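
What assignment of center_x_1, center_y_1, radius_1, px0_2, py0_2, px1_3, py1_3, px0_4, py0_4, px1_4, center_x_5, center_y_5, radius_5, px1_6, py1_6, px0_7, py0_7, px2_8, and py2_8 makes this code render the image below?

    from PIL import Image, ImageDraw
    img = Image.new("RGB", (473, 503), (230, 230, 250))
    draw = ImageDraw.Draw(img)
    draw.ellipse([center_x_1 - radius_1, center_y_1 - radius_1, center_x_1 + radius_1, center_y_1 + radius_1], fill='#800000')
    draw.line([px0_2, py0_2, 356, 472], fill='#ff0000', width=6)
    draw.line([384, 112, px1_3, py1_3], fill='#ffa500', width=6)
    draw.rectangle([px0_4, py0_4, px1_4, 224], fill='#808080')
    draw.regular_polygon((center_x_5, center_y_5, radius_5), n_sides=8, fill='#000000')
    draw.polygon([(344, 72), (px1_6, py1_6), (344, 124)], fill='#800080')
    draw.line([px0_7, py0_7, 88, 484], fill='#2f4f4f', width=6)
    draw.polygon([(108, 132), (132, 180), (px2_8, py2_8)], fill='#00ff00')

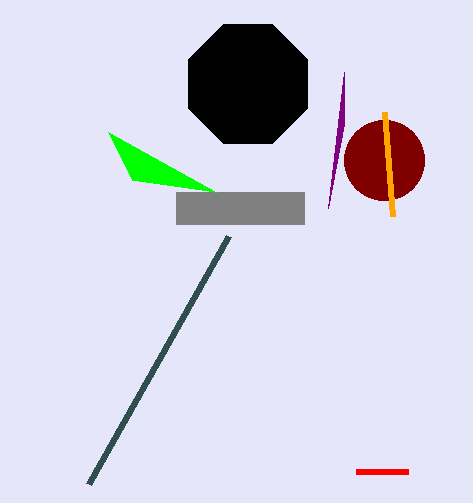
center_x_1 = 384, center_y_1 = 160, radius_1 = 40, px0_2 = 408, py0_2 = 472, px1_3 = 392, py1_3 = 216, px0_4 = 176, py0_4 = 192, px1_4 = 304, center_x_5 = 248, center_y_5 = 84, radius_5 = 64, px1_6 = 328, py1_6 = 208, px0_7 = 228, py0_7 = 236, px2_8 = 216, py2_8 = 192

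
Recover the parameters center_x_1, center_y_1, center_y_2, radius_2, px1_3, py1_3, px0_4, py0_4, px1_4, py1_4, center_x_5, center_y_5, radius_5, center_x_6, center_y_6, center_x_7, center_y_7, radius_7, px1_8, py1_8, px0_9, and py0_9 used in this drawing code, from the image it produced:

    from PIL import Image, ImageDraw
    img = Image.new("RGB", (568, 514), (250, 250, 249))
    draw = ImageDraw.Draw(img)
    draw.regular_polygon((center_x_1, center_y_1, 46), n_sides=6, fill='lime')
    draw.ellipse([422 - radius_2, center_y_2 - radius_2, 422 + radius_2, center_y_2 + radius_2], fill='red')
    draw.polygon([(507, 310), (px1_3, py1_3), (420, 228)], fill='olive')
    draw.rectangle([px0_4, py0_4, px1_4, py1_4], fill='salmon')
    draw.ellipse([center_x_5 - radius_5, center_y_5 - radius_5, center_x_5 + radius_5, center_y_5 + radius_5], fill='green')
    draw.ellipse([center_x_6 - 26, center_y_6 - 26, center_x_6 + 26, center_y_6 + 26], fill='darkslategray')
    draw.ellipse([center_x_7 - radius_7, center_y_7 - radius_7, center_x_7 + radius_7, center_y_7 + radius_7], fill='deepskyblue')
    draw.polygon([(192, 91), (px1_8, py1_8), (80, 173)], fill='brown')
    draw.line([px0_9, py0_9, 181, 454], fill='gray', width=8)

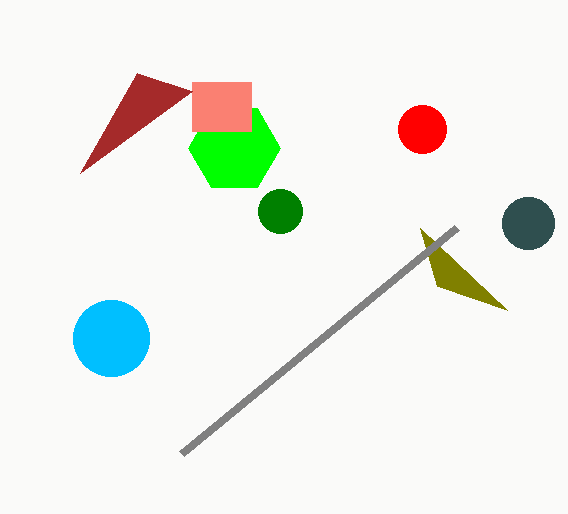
center_x_1 = 234; center_y_1 = 148; center_y_2 = 129; radius_2 = 24; px1_3 = 437; py1_3 = 286; px0_4 = 192; py0_4 = 82; px1_4 = 251; py1_4 = 131; center_x_5 = 280; center_y_5 = 211; radius_5 = 22; center_x_6 = 528; center_y_6 = 223; center_x_7 = 111; center_y_7 = 338; radius_7 = 38; px1_8 = 137; py1_8 = 73; px0_9 = 456; py0_9 = 228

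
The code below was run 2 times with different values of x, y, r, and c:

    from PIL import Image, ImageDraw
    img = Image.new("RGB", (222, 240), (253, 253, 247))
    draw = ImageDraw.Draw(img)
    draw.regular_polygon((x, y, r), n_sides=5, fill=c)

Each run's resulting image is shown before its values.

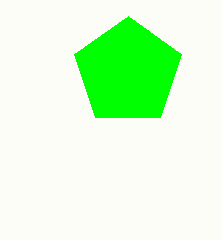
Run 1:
x = 128, y = 72, r = 56, c = 'lime'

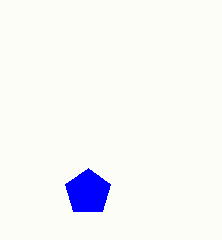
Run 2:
x = 88
y = 192
r = 24
c = 'blue'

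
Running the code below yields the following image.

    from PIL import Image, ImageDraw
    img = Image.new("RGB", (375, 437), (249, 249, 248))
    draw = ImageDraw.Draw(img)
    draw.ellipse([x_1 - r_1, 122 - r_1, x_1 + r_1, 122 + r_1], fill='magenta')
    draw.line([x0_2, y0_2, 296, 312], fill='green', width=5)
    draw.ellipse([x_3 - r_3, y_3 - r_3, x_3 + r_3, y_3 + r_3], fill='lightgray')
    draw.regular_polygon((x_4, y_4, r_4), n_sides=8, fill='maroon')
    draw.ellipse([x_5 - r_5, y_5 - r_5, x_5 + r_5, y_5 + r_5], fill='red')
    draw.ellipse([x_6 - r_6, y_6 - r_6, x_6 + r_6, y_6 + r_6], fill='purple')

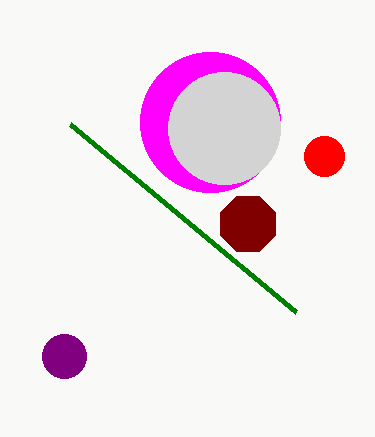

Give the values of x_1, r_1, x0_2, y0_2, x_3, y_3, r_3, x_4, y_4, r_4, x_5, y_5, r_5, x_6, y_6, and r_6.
x_1 = 210; r_1 = 70; x0_2 = 70; y0_2 = 124; x_3 = 224; y_3 = 128; r_3 = 56; x_4 = 248; y_4 = 224; r_4 = 30; x_5 = 324; y_5 = 156; r_5 = 20; x_6 = 64; y_6 = 356; r_6 = 22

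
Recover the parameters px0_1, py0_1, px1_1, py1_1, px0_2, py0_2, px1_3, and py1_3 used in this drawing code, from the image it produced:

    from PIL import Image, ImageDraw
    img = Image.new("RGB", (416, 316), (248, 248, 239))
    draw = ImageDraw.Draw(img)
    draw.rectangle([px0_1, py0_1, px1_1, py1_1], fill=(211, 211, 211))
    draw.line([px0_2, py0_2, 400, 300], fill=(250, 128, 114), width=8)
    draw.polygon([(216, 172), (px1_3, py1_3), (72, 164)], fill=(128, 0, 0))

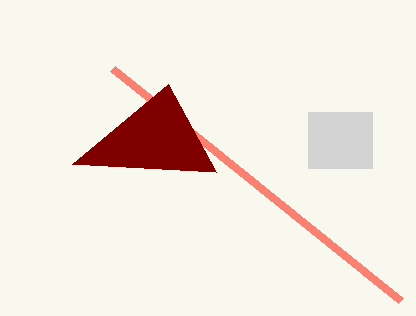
px0_1 = 308
py0_1 = 112
px1_1 = 372
py1_1 = 168
px0_2 = 112
py0_2 = 68
px1_3 = 168
py1_3 = 84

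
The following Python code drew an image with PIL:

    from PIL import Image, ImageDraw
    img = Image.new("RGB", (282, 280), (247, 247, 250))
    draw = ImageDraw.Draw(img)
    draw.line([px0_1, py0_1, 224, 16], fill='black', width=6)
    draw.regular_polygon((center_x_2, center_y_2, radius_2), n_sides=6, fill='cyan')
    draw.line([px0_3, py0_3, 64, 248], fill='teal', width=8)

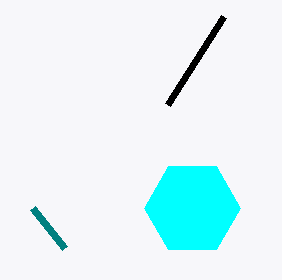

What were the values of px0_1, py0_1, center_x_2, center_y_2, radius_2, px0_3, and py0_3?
px0_1 = 168
py0_1 = 104
center_x_2 = 192
center_y_2 = 208
radius_2 = 48
px0_3 = 32
py0_3 = 208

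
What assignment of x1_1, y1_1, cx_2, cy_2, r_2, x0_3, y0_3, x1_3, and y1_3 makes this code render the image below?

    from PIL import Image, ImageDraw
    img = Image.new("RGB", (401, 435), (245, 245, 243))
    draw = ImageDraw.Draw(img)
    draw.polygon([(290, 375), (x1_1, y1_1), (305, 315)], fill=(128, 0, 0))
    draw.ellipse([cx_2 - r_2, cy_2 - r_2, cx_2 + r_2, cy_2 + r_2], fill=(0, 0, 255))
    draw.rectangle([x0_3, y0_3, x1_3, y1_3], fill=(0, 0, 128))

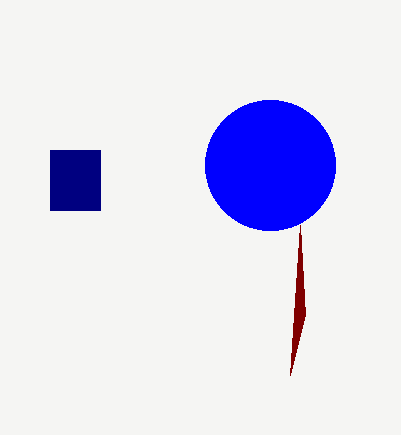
x1_1 = 300; y1_1 = 225; cx_2 = 270; cy_2 = 165; r_2 = 65; x0_3 = 50; y0_3 = 150; x1_3 = 100; y1_3 = 210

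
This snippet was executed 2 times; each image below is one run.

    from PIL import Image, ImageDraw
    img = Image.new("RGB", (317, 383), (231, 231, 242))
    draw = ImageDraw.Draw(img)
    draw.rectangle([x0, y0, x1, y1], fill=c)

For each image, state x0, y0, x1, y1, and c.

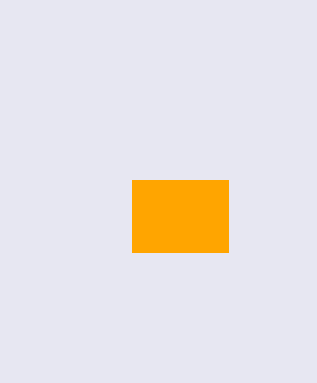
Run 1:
x0 = 132, y0 = 180, x1 = 228, y1 = 252, c = 'orange'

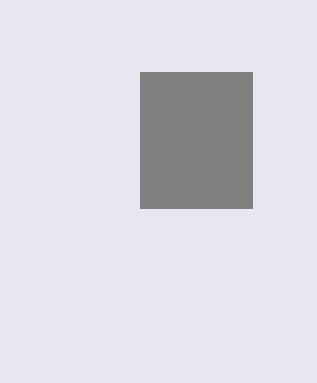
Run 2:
x0 = 140; y0 = 72; x1 = 252; y1 = 208; c = 'gray'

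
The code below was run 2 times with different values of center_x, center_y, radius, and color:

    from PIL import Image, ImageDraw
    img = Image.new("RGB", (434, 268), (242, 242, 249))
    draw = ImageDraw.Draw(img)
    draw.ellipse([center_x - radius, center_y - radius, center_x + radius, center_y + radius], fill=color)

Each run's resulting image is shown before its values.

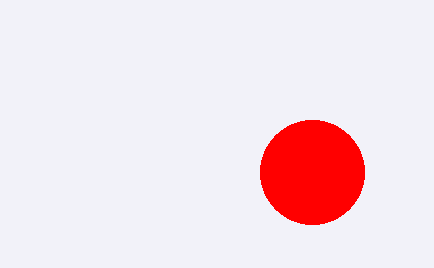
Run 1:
center_x = 312; center_y = 172; radius = 52; color = 'red'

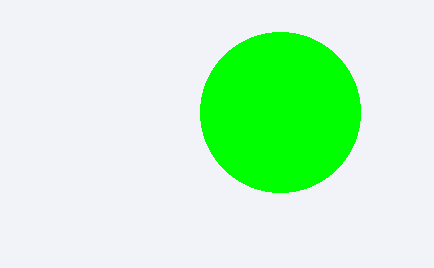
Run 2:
center_x = 280; center_y = 112; radius = 80; color = 'lime'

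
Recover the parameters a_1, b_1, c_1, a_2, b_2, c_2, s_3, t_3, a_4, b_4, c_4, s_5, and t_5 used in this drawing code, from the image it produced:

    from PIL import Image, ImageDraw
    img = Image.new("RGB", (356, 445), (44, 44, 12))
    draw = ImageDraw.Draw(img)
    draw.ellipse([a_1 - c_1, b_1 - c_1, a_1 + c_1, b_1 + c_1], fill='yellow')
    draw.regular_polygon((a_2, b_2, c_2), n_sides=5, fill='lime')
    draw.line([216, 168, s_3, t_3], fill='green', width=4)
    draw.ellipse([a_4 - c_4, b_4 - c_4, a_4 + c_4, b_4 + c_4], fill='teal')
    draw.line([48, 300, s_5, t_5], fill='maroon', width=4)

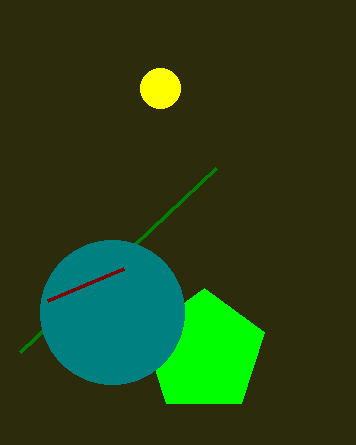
a_1 = 160; b_1 = 88; c_1 = 20; a_2 = 204; b_2 = 352; c_2 = 64; s_3 = 20; t_3 = 352; a_4 = 112; b_4 = 312; c_4 = 72; s_5 = 124; t_5 = 268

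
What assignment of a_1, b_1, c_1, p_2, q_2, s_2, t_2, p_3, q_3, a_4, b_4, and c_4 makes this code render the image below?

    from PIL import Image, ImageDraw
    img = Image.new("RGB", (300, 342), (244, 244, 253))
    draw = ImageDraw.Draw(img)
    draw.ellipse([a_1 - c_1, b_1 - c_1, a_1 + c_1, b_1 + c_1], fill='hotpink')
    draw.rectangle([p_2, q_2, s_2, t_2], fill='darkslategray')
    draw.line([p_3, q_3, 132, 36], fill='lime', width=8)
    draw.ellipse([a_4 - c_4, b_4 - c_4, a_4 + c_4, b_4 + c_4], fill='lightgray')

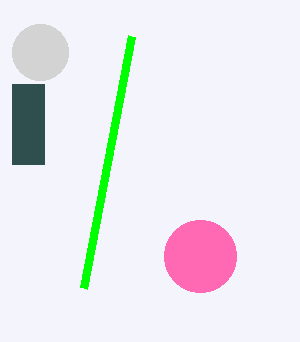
a_1 = 200, b_1 = 256, c_1 = 36, p_2 = 12, q_2 = 84, s_2 = 44, t_2 = 164, p_3 = 84, q_3 = 288, a_4 = 40, b_4 = 52, c_4 = 28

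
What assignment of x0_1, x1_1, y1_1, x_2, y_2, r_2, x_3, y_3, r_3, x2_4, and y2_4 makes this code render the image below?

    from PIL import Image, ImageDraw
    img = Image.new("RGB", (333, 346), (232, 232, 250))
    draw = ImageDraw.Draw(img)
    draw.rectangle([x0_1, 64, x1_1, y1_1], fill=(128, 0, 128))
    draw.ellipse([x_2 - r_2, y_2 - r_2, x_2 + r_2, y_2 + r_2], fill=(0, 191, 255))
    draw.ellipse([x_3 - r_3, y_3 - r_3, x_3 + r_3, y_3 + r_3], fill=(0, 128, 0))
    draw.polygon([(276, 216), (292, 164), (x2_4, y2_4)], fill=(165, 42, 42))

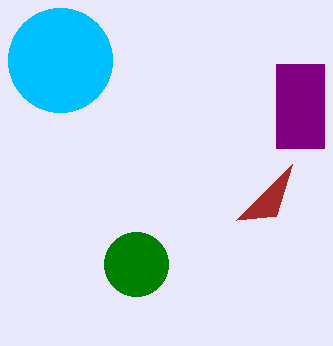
x0_1 = 276, x1_1 = 324, y1_1 = 148, x_2 = 60, y_2 = 60, r_2 = 52, x_3 = 136, y_3 = 264, r_3 = 32, x2_4 = 236, y2_4 = 220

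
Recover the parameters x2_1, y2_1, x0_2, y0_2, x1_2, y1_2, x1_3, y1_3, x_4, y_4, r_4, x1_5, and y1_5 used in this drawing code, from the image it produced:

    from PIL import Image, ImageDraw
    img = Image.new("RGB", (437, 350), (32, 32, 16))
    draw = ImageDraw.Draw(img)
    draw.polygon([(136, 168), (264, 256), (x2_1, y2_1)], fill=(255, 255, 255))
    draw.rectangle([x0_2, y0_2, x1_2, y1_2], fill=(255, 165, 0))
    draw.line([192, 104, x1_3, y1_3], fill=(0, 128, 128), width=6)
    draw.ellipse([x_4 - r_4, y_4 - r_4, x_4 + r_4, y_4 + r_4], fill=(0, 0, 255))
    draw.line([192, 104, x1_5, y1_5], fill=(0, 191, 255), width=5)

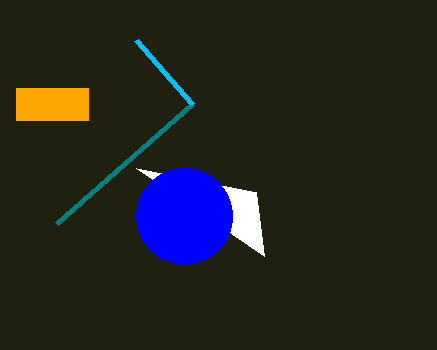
x2_1 = 256, y2_1 = 192, x0_2 = 16, y0_2 = 88, x1_2 = 88, y1_2 = 120, x1_3 = 56, y1_3 = 224, x_4 = 184, y_4 = 216, r_4 = 48, x1_5 = 136, y1_5 = 40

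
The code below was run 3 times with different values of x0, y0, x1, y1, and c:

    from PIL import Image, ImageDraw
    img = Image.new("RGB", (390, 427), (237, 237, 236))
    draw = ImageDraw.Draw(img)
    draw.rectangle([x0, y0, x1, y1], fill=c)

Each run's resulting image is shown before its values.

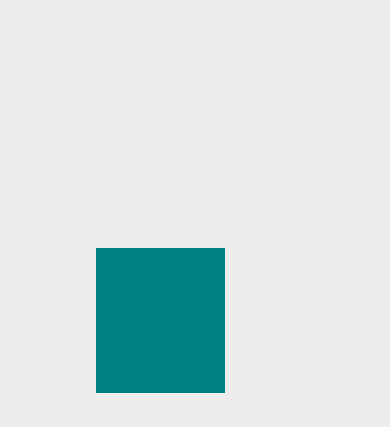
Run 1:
x0 = 96
y0 = 248
x1 = 224
y1 = 392
c = 'teal'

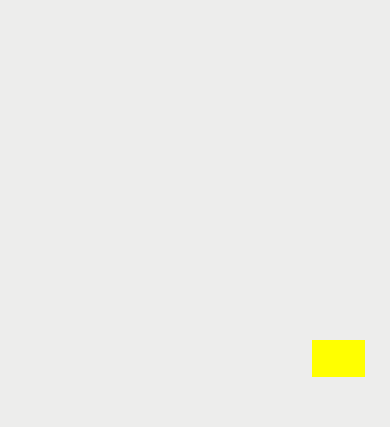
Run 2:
x0 = 312; y0 = 340; x1 = 364; y1 = 376; c = 'yellow'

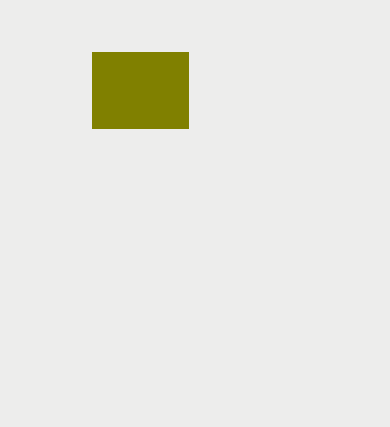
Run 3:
x0 = 92, y0 = 52, x1 = 188, y1 = 128, c = 'olive'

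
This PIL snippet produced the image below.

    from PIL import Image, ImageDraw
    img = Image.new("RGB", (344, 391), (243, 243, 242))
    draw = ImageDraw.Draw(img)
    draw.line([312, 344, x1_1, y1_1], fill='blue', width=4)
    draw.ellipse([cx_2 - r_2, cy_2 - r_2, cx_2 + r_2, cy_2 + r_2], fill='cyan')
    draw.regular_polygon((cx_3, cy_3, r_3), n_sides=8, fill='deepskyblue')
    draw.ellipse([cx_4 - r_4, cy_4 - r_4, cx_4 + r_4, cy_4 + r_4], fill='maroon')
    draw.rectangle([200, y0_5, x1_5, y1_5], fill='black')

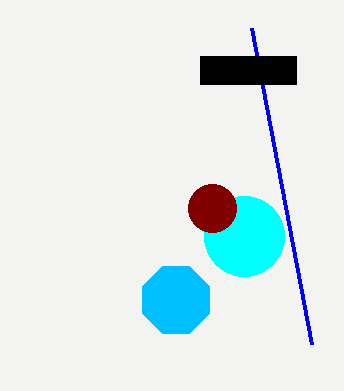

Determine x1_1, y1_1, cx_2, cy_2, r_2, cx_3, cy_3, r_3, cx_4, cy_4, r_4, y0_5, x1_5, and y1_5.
x1_1 = 252, y1_1 = 28, cx_2 = 244, cy_2 = 236, r_2 = 40, cx_3 = 176, cy_3 = 300, r_3 = 36, cx_4 = 212, cy_4 = 208, r_4 = 24, y0_5 = 56, x1_5 = 296, y1_5 = 84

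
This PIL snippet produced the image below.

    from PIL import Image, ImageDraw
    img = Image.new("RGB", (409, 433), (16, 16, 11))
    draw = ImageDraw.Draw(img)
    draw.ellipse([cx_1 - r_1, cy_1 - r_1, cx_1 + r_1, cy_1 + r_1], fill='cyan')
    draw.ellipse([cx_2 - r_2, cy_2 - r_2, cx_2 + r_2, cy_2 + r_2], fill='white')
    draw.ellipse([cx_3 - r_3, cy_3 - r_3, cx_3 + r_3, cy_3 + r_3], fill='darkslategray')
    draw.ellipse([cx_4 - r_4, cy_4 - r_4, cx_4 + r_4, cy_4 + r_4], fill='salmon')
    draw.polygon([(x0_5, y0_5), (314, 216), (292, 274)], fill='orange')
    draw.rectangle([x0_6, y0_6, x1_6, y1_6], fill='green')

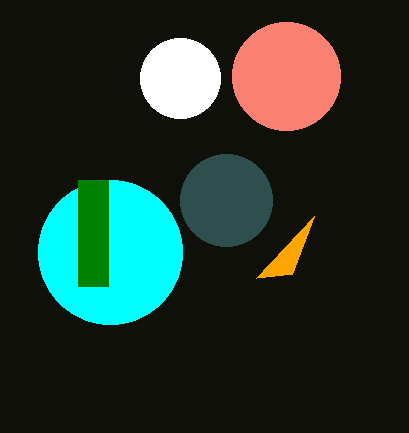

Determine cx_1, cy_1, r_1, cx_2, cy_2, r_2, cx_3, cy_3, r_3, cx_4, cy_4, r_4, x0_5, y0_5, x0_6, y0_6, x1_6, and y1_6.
cx_1 = 110, cy_1 = 252, r_1 = 72, cx_2 = 180, cy_2 = 78, r_2 = 40, cx_3 = 226, cy_3 = 200, r_3 = 46, cx_4 = 286, cy_4 = 76, r_4 = 54, x0_5 = 256, y0_5 = 278, x0_6 = 78, y0_6 = 180, x1_6 = 108, y1_6 = 286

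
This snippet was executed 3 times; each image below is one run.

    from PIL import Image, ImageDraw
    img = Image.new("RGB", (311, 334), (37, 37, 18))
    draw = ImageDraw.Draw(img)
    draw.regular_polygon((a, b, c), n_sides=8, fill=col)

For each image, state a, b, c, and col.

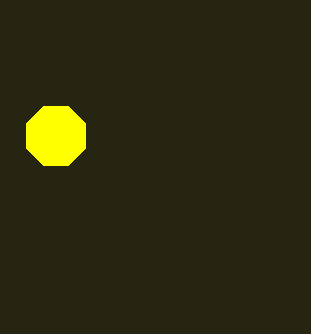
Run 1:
a = 56, b = 136, c = 32, col = 'yellow'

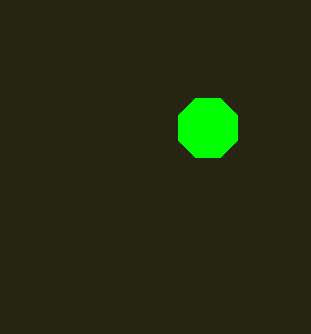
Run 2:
a = 208
b = 128
c = 32
col = 'lime'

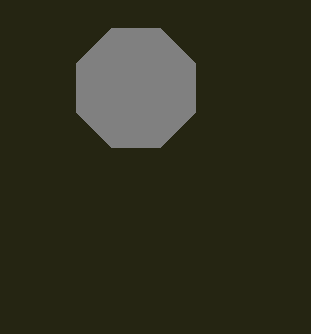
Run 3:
a = 136, b = 88, c = 64, col = 'gray'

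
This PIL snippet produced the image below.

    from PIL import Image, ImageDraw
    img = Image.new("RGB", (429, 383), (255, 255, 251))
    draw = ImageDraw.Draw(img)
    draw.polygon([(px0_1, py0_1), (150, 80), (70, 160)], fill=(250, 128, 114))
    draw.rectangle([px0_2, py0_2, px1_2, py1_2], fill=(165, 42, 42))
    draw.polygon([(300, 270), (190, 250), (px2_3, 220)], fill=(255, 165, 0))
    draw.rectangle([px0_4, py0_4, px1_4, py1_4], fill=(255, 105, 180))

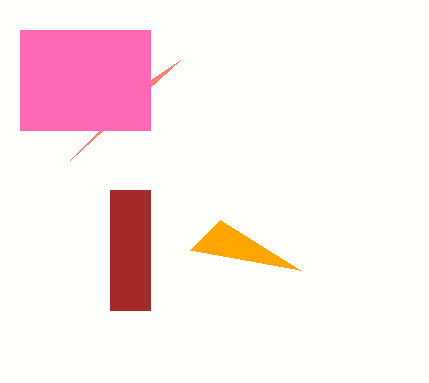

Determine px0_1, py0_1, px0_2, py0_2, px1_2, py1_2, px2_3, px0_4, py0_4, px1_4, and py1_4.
px0_1 = 180, py0_1 = 60, px0_2 = 110, py0_2 = 190, px1_2 = 150, py1_2 = 310, px2_3 = 220, px0_4 = 20, py0_4 = 30, px1_4 = 150, py1_4 = 130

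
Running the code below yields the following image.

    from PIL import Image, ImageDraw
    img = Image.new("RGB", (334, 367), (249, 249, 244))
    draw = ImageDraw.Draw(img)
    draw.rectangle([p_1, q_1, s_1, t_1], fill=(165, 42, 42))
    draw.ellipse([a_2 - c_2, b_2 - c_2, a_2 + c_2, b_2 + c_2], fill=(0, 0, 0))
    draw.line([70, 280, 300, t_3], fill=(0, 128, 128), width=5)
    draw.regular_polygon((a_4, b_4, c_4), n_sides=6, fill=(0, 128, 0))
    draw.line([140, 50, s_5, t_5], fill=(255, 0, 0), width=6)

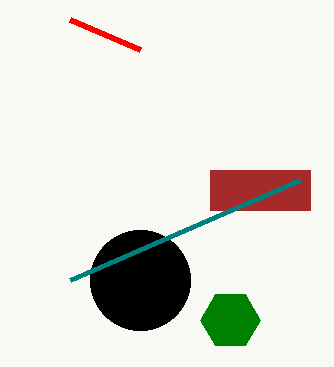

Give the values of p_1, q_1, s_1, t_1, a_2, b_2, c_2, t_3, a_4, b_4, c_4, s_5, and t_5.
p_1 = 210, q_1 = 170, s_1 = 310, t_1 = 210, a_2 = 140, b_2 = 280, c_2 = 50, t_3 = 180, a_4 = 230, b_4 = 320, c_4 = 30, s_5 = 70, t_5 = 20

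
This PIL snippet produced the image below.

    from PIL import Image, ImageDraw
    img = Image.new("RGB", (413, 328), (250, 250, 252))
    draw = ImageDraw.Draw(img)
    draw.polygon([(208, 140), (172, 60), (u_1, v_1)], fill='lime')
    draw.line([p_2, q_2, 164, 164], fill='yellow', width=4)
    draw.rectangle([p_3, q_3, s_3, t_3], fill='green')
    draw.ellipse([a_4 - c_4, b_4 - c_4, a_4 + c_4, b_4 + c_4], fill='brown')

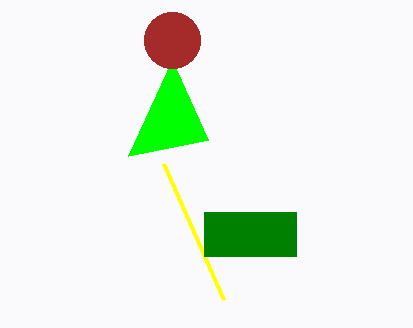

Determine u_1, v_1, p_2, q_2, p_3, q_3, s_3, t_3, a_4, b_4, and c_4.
u_1 = 128
v_1 = 156
p_2 = 224
q_2 = 300
p_3 = 204
q_3 = 212
s_3 = 296
t_3 = 256
a_4 = 172
b_4 = 40
c_4 = 28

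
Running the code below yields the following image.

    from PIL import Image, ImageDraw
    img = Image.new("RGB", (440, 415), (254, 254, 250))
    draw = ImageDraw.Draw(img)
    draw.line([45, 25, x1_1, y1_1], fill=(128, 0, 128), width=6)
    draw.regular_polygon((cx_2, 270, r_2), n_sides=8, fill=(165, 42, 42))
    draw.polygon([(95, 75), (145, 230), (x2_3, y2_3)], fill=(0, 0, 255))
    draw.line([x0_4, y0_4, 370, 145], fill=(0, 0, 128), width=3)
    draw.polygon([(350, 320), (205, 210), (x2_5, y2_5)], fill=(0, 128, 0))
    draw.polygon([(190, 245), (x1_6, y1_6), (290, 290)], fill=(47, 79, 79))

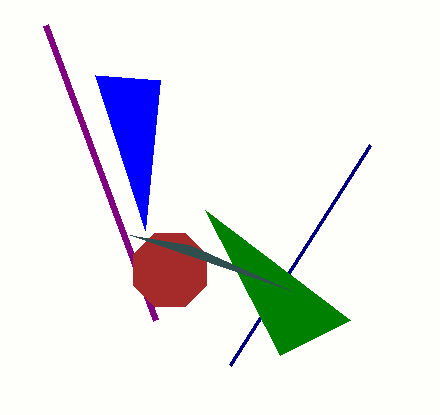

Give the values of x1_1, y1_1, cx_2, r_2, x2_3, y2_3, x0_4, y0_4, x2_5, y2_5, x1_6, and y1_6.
x1_1 = 155, y1_1 = 320, cx_2 = 170, r_2 = 40, x2_3 = 160, y2_3 = 80, x0_4 = 230, y0_4 = 365, x2_5 = 280, y2_5 = 355, x1_6 = 130, y1_6 = 235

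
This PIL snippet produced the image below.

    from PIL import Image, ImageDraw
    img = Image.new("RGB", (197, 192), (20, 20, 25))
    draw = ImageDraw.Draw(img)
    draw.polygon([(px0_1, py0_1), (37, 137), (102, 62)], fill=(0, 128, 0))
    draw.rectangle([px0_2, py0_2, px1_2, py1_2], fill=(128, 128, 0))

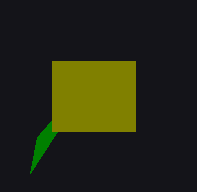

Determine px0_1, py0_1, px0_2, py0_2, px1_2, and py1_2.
px0_1 = 30, py0_1 = 173, px0_2 = 52, py0_2 = 61, px1_2 = 135, py1_2 = 131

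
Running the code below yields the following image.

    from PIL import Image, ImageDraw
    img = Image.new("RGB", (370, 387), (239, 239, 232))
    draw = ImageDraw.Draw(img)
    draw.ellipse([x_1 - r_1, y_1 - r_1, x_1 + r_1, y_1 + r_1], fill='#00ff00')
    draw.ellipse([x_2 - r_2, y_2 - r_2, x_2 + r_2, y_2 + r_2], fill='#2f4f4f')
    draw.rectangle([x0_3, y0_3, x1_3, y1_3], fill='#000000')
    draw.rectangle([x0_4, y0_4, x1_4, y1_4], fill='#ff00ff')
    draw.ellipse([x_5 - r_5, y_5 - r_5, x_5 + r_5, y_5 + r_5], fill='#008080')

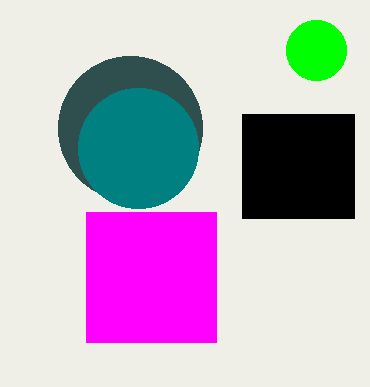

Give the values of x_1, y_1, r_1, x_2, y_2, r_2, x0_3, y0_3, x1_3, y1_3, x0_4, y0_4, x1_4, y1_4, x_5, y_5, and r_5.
x_1 = 316; y_1 = 50; r_1 = 30; x_2 = 130; y_2 = 128; r_2 = 72; x0_3 = 242; y0_3 = 114; x1_3 = 354; y1_3 = 218; x0_4 = 86; y0_4 = 212; x1_4 = 216; y1_4 = 342; x_5 = 138; y_5 = 148; r_5 = 60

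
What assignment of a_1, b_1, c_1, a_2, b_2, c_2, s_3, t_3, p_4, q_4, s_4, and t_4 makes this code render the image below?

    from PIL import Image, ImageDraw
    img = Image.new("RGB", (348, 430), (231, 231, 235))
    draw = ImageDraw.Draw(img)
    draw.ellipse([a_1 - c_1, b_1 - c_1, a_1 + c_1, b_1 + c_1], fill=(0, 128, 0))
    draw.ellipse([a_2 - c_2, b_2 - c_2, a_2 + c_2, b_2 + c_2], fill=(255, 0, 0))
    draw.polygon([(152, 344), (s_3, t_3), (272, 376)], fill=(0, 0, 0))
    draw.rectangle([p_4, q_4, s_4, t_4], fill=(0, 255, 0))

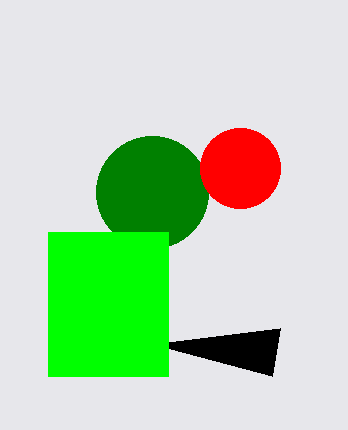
a_1 = 152; b_1 = 192; c_1 = 56; a_2 = 240; b_2 = 168; c_2 = 40; s_3 = 280; t_3 = 328; p_4 = 48; q_4 = 232; s_4 = 168; t_4 = 376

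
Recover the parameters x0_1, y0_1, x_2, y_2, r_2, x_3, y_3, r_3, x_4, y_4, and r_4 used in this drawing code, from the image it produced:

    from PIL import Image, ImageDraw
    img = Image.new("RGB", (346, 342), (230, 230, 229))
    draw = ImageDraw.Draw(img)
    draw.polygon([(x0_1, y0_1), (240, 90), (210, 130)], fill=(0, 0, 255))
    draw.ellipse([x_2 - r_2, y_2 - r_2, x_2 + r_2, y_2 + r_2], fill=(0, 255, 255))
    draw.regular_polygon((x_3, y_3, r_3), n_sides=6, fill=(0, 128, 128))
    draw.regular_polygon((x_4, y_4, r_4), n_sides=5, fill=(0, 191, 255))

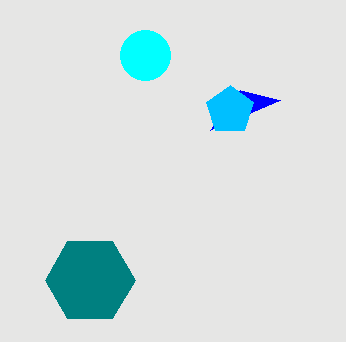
x0_1 = 280, y0_1 = 100, x_2 = 145, y_2 = 55, r_2 = 25, x_3 = 90, y_3 = 280, r_3 = 45, x_4 = 230, y_4 = 110, r_4 = 25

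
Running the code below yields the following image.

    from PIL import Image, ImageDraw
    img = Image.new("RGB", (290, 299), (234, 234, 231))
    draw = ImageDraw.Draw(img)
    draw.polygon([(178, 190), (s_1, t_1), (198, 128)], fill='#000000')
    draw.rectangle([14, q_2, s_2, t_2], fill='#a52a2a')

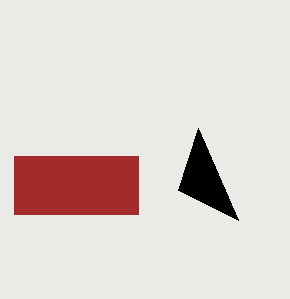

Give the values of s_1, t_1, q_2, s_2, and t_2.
s_1 = 238, t_1 = 220, q_2 = 156, s_2 = 138, t_2 = 214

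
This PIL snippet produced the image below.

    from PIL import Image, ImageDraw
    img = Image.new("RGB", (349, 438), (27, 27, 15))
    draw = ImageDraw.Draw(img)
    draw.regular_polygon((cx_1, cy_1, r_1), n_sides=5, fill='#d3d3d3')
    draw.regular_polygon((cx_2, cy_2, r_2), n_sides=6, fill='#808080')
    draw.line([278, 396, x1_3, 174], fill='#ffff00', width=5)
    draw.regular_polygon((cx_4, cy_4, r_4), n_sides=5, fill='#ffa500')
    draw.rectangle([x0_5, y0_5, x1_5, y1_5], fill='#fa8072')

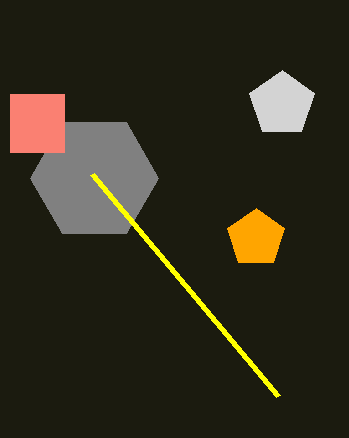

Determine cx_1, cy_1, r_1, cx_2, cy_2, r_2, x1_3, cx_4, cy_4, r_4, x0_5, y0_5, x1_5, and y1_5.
cx_1 = 282
cy_1 = 104
r_1 = 34
cx_2 = 94
cy_2 = 178
r_2 = 64
x1_3 = 92
cx_4 = 256
cy_4 = 238
r_4 = 30
x0_5 = 10
y0_5 = 94
x1_5 = 64
y1_5 = 152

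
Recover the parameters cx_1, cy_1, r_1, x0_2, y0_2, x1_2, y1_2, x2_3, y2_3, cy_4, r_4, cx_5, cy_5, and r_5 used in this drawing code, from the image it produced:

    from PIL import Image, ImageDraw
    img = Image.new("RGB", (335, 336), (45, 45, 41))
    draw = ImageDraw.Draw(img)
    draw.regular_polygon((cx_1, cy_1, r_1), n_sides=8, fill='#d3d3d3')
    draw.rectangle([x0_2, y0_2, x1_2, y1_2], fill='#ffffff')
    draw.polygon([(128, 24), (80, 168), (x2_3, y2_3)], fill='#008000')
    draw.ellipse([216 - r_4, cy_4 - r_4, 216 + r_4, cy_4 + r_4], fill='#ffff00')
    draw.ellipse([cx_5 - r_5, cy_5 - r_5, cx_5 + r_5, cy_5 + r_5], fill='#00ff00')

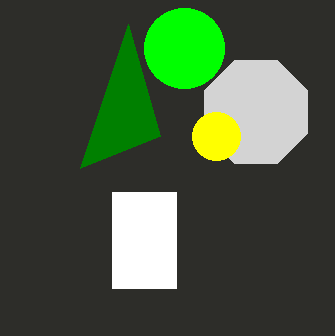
cx_1 = 256; cy_1 = 112; r_1 = 56; x0_2 = 112; y0_2 = 192; x1_2 = 176; y1_2 = 288; x2_3 = 160; y2_3 = 136; cy_4 = 136; r_4 = 24; cx_5 = 184; cy_5 = 48; r_5 = 40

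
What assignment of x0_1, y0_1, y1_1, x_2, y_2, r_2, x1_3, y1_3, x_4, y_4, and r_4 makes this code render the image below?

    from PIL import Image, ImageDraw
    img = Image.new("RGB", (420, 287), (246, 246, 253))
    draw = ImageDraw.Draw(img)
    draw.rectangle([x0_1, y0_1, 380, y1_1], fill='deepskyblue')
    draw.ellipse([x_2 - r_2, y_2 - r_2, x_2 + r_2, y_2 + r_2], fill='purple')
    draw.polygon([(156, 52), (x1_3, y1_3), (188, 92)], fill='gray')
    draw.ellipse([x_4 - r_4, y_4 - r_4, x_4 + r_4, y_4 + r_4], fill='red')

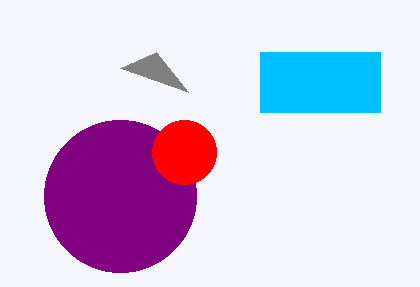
x0_1 = 260
y0_1 = 52
y1_1 = 112
x_2 = 120
y_2 = 196
r_2 = 76
x1_3 = 120
y1_3 = 68
x_4 = 184
y_4 = 152
r_4 = 32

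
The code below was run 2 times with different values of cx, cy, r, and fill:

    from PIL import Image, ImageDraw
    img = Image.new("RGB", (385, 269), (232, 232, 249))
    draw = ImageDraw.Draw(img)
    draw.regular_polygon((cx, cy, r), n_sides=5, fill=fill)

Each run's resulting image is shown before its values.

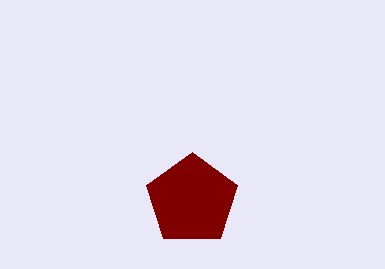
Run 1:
cx = 192
cy = 200
r = 48
fill = 'maroon'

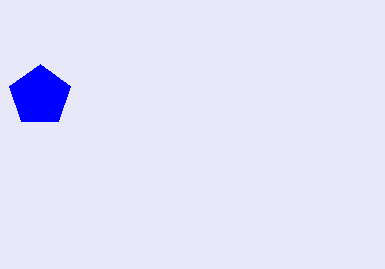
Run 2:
cx = 40, cy = 96, r = 32, fill = 'blue'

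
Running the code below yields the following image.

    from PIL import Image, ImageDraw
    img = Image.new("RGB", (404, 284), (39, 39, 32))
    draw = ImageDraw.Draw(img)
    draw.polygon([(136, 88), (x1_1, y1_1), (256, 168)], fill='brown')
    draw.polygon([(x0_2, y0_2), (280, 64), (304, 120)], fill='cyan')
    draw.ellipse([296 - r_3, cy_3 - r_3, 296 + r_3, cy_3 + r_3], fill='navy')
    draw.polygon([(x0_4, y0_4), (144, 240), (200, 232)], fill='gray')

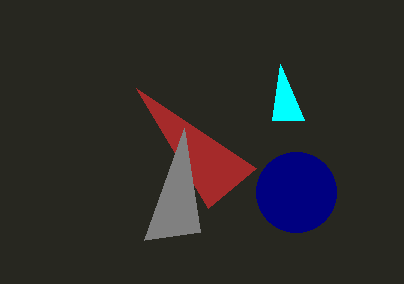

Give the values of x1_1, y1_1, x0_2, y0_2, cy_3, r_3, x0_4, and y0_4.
x1_1 = 208, y1_1 = 208, x0_2 = 272, y0_2 = 120, cy_3 = 192, r_3 = 40, x0_4 = 184, y0_4 = 128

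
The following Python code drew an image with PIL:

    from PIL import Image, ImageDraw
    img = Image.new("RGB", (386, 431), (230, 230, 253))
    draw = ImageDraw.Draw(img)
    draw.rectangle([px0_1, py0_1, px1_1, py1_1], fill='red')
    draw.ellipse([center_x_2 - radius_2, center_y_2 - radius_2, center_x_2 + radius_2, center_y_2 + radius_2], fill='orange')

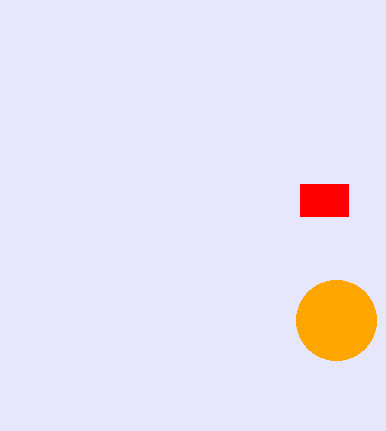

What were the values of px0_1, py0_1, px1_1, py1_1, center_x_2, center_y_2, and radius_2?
px0_1 = 300
py0_1 = 184
px1_1 = 348
py1_1 = 216
center_x_2 = 336
center_y_2 = 320
radius_2 = 40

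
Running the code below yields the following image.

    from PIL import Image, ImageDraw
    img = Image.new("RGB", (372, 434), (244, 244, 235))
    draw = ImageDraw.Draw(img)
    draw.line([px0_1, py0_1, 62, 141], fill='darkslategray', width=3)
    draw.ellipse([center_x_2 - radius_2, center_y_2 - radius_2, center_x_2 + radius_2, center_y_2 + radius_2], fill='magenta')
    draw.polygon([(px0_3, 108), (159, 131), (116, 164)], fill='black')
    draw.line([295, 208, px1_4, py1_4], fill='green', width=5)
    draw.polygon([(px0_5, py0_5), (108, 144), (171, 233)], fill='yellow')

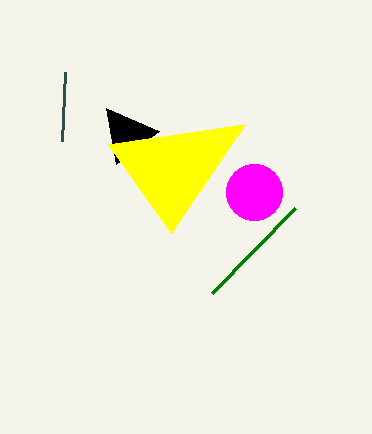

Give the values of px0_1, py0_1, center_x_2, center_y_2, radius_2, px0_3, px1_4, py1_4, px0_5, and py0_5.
px0_1 = 65, py0_1 = 72, center_x_2 = 254, center_y_2 = 192, radius_2 = 28, px0_3 = 106, px1_4 = 212, py1_4 = 293, px0_5 = 245, py0_5 = 124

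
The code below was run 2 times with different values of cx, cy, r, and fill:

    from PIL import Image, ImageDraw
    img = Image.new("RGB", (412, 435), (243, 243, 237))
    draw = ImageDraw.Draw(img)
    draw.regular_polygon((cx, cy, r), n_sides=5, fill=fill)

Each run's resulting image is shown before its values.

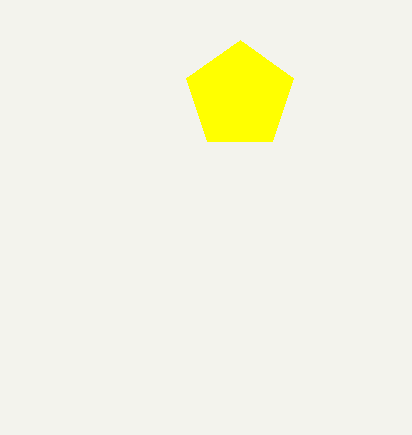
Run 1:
cx = 240; cy = 96; r = 56; fill = 'yellow'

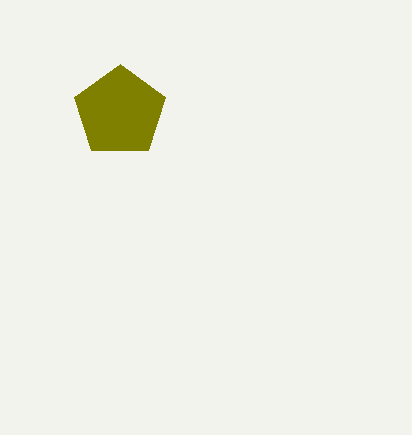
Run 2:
cx = 120
cy = 112
r = 48
fill = 'olive'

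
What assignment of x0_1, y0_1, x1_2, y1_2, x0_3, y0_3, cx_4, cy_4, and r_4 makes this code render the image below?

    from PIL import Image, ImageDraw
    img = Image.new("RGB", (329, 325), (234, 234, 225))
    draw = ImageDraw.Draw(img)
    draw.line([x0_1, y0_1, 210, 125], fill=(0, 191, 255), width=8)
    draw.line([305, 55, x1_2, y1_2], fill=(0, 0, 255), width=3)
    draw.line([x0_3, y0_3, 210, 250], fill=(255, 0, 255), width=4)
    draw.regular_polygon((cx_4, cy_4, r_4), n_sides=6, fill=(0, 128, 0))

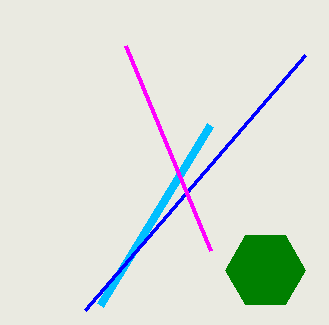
x0_1 = 100, y0_1 = 305, x1_2 = 85, y1_2 = 310, x0_3 = 125, y0_3 = 45, cx_4 = 265, cy_4 = 270, r_4 = 40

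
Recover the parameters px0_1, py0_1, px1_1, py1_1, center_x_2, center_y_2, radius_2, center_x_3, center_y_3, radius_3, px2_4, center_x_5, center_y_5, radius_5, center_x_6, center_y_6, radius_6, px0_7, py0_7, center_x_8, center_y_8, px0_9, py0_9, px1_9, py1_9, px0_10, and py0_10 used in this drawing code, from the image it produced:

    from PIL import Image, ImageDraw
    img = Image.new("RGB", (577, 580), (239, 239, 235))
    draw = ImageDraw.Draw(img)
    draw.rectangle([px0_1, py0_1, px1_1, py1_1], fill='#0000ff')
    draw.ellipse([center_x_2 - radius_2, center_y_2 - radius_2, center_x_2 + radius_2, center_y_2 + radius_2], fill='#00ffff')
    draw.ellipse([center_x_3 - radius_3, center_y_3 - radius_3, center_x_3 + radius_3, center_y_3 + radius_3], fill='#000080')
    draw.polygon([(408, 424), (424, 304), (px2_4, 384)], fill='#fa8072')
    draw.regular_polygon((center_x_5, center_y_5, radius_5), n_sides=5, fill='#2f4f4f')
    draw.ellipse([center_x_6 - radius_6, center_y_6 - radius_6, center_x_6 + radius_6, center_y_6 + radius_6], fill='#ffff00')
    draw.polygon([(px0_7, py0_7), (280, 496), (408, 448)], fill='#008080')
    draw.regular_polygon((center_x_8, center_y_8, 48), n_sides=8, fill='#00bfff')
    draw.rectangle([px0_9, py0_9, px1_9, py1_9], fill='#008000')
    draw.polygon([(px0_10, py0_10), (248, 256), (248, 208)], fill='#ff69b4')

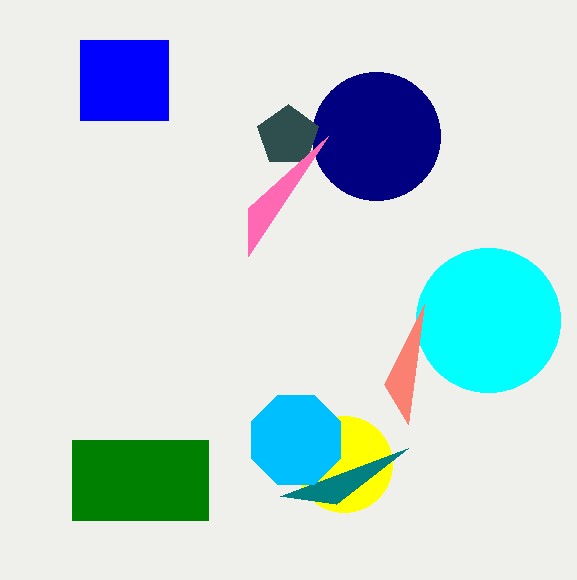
px0_1 = 80
py0_1 = 40
px1_1 = 168
py1_1 = 120
center_x_2 = 488
center_y_2 = 320
radius_2 = 72
center_x_3 = 376
center_y_3 = 136
radius_3 = 64
px2_4 = 384
center_x_5 = 288
center_y_5 = 136
radius_5 = 32
center_x_6 = 344
center_y_6 = 464
radius_6 = 48
px0_7 = 336
py0_7 = 504
center_x_8 = 296
center_y_8 = 440
px0_9 = 72
py0_9 = 440
px1_9 = 208
py1_9 = 520
px0_10 = 328
py0_10 = 136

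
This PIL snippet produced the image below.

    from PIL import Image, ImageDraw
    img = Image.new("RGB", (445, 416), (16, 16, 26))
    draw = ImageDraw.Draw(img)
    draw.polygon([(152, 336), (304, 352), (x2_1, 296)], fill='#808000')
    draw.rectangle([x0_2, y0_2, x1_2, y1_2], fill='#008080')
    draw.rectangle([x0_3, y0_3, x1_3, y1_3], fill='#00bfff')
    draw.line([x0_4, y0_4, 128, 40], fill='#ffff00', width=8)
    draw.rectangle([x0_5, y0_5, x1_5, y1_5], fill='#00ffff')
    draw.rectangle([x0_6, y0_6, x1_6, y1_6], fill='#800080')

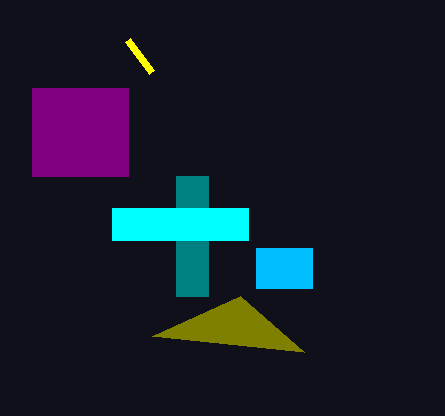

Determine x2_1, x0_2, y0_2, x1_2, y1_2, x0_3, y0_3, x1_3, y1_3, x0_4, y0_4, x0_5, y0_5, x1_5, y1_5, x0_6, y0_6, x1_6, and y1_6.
x2_1 = 240; x0_2 = 176; y0_2 = 176; x1_2 = 208; y1_2 = 296; x0_3 = 256; y0_3 = 248; x1_3 = 312; y1_3 = 288; x0_4 = 152; y0_4 = 72; x0_5 = 112; y0_5 = 208; x1_5 = 248; y1_5 = 240; x0_6 = 32; y0_6 = 88; x1_6 = 128; y1_6 = 176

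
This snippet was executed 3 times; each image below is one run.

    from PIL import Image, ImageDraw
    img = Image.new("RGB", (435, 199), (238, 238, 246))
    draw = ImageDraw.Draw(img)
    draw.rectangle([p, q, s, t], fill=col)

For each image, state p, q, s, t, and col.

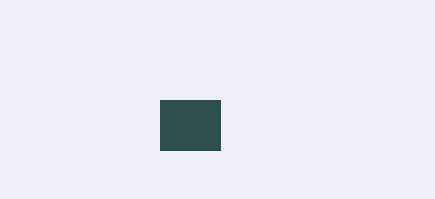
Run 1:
p = 160, q = 100, s = 220, t = 150, col = 'darkslategray'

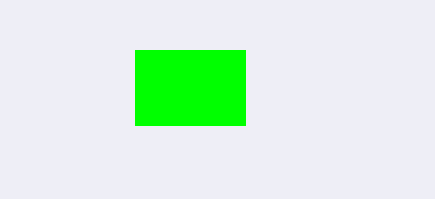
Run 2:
p = 135, q = 50, s = 245, t = 125, col = 'lime'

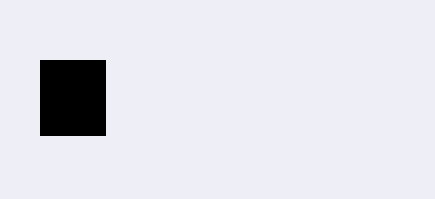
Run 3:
p = 40; q = 60; s = 105; t = 135; col = 'black'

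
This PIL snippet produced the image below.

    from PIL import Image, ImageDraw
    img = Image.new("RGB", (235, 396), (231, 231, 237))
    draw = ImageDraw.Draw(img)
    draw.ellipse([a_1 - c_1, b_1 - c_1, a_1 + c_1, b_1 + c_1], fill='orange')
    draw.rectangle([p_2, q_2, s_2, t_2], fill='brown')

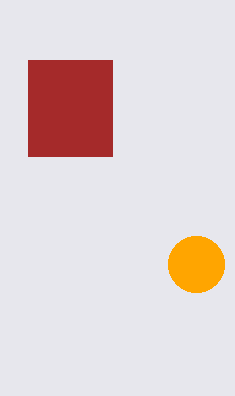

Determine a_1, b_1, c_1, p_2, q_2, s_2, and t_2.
a_1 = 196
b_1 = 264
c_1 = 28
p_2 = 28
q_2 = 60
s_2 = 112
t_2 = 156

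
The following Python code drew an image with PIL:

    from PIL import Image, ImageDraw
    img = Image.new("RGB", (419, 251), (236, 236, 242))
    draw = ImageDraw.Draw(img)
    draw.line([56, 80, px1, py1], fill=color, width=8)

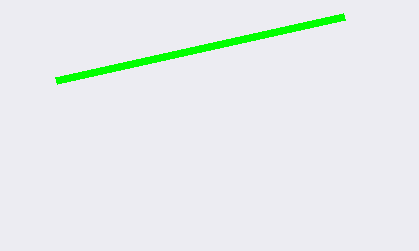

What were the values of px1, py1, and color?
px1 = 344, py1 = 16, color = 'lime'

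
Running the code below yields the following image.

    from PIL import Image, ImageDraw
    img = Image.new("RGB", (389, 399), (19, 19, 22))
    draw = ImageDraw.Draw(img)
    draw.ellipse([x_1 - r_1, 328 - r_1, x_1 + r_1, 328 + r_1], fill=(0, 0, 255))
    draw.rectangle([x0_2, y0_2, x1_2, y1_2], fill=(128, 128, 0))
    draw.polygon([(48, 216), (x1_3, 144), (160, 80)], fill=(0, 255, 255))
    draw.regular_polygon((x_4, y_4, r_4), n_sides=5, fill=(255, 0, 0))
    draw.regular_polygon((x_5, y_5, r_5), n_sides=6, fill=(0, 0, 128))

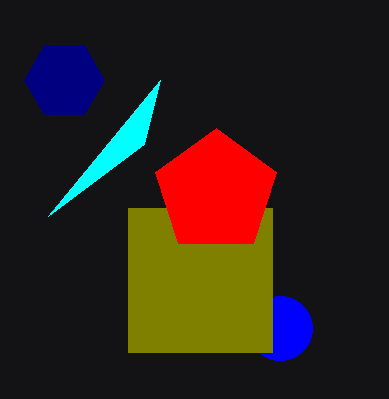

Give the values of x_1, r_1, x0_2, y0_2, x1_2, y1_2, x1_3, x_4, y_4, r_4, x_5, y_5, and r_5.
x_1 = 280; r_1 = 32; x0_2 = 128; y0_2 = 208; x1_2 = 272; y1_2 = 352; x1_3 = 144; x_4 = 216; y_4 = 192; r_4 = 64; x_5 = 64; y_5 = 80; r_5 = 40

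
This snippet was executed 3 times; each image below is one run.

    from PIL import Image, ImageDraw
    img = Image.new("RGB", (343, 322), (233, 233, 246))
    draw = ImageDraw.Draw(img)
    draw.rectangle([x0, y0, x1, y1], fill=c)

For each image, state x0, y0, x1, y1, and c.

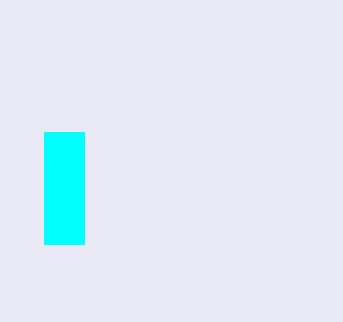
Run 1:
x0 = 44, y0 = 132, x1 = 84, y1 = 244, c = 'cyan'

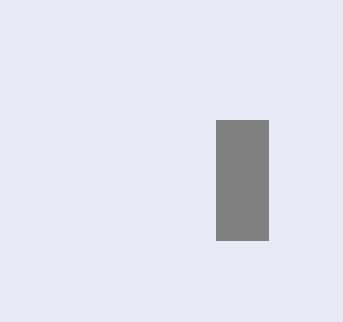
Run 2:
x0 = 216, y0 = 120, x1 = 268, y1 = 240, c = 'gray'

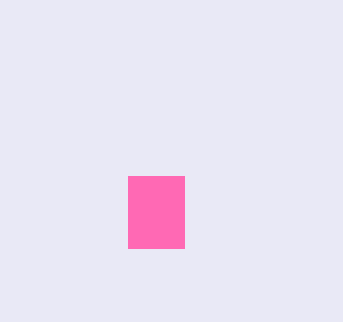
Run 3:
x0 = 128
y0 = 176
x1 = 184
y1 = 248
c = 'hotpink'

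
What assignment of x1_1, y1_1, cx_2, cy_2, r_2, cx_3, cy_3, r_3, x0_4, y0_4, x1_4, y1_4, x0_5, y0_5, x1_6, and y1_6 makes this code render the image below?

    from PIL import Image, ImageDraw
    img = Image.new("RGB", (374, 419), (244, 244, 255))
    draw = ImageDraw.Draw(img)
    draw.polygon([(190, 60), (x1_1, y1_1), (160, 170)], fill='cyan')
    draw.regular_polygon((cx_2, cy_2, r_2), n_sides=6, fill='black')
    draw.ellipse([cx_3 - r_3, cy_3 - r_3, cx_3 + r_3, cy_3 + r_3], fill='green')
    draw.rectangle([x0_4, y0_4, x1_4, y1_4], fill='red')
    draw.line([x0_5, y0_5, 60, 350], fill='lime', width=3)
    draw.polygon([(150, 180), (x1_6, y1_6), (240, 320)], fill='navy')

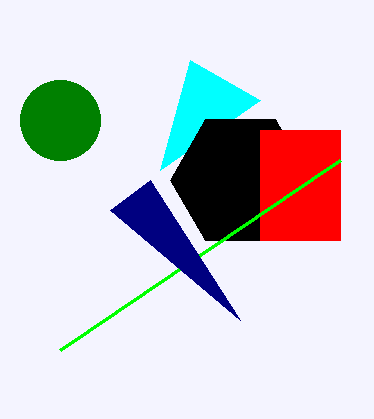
x1_1 = 260, y1_1 = 100, cx_2 = 240, cy_2 = 180, r_2 = 70, cx_3 = 60, cy_3 = 120, r_3 = 40, x0_4 = 260, y0_4 = 130, x1_4 = 340, y1_4 = 240, x0_5 = 340, y0_5 = 160, x1_6 = 110, y1_6 = 210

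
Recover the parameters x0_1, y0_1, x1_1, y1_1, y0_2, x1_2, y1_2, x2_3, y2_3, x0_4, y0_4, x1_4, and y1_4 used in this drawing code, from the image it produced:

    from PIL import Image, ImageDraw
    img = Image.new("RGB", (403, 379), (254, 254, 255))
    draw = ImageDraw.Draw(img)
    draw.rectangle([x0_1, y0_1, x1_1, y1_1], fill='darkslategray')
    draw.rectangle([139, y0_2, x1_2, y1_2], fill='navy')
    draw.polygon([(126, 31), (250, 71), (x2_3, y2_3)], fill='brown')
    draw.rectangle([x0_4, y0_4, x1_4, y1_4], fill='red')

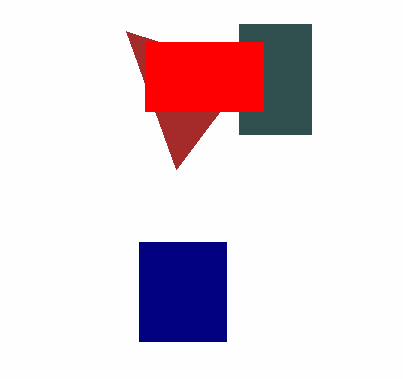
x0_1 = 239, y0_1 = 24, x1_1 = 311, y1_1 = 134, y0_2 = 242, x1_2 = 226, y1_2 = 341, x2_3 = 176, y2_3 = 169, x0_4 = 145, y0_4 = 42, x1_4 = 263, y1_4 = 111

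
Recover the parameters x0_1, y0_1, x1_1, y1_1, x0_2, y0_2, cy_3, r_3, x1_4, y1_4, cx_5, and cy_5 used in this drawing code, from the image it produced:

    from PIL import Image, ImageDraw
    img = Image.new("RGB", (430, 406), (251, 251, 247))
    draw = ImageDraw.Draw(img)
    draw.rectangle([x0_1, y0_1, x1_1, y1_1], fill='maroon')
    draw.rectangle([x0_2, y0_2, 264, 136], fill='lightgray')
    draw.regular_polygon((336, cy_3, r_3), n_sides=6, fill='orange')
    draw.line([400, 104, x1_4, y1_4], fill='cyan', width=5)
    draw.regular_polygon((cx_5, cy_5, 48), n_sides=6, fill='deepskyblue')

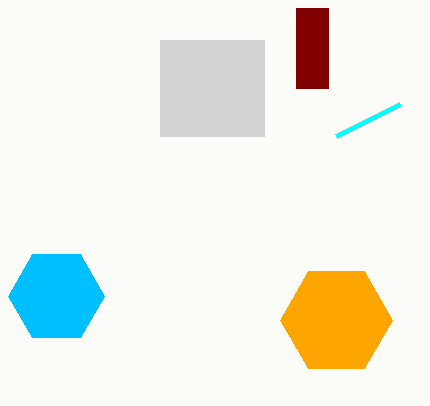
x0_1 = 296
y0_1 = 8
x1_1 = 328
y1_1 = 88
x0_2 = 160
y0_2 = 40
cy_3 = 320
r_3 = 56
x1_4 = 336
y1_4 = 136
cx_5 = 56
cy_5 = 296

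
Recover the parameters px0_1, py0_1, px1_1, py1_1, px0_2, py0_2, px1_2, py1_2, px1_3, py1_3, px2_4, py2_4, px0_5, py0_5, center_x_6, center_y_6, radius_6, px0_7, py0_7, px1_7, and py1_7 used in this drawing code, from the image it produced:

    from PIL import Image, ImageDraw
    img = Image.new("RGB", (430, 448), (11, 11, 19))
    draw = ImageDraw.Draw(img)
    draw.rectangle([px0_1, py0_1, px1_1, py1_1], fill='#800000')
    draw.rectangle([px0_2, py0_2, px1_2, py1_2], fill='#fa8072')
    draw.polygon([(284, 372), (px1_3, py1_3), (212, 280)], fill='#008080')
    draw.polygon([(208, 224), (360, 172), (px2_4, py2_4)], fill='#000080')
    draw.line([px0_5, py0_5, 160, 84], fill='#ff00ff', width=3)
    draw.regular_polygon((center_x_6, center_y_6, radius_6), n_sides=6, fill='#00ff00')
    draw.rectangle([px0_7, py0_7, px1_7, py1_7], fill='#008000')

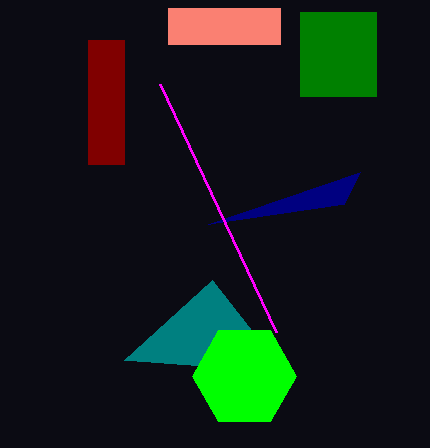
px0_1 = 88; py0_1 = 40; px1_1 = 124; py1_1 = 164; px0_2 = 168; py0_2 = 8; px1_2 = 280; py1_2 = 44; px1_3 = 124; py1_3 = 360; px2_4 = 344; py2_4 = 204; px0_5 = 276; py0_5 = 332; center_x_6 = 244; center_y_6 = 376; radius_6 = 52; px0_7 = 300; py0_7 = 12; px1_7 = 376; py1_7 = 96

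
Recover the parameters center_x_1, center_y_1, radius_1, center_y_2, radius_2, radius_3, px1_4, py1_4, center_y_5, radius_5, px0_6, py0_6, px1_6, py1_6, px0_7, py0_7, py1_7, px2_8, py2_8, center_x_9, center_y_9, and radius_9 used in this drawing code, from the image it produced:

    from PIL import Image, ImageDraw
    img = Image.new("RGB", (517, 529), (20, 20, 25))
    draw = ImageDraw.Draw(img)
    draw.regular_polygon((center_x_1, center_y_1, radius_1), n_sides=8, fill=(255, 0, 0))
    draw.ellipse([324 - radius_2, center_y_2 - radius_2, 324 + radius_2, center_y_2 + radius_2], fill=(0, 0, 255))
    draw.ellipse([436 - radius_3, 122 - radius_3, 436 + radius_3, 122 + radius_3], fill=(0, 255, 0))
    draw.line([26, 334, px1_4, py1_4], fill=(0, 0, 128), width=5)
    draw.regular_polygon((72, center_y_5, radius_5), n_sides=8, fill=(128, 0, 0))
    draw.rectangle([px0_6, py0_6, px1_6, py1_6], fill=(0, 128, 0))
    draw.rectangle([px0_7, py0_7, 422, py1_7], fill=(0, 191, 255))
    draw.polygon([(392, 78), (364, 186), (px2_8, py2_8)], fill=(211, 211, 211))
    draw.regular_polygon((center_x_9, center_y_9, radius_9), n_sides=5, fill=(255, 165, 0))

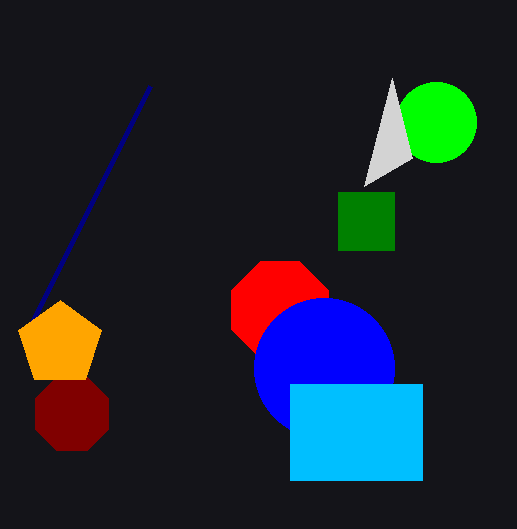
center_x_1 = 280
center_y_1 = 310
radius_1 = 52
center_y_2 = 368
radius_2 = 70
radius_3 = 40
px1_4 = 150
py1_4 = 86
center_y_5 = 414
radius_5 = 40
px0_6 = 338
py0_6 = 192
px1_6 = 394
py1_6 = 250
px0_7 = 290
py0_7 = 384
py1_7 = 480
px2_8 = 412
py2_8 = 158
center_x_9 = 60
center_y_9 = 344
radius_9 = 44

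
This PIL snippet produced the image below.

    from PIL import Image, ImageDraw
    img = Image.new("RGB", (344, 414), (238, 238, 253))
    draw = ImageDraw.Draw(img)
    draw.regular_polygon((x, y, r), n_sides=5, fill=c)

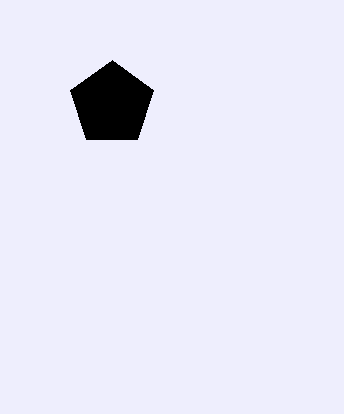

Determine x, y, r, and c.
x = 112
y = 104
r = 44
c = 'black'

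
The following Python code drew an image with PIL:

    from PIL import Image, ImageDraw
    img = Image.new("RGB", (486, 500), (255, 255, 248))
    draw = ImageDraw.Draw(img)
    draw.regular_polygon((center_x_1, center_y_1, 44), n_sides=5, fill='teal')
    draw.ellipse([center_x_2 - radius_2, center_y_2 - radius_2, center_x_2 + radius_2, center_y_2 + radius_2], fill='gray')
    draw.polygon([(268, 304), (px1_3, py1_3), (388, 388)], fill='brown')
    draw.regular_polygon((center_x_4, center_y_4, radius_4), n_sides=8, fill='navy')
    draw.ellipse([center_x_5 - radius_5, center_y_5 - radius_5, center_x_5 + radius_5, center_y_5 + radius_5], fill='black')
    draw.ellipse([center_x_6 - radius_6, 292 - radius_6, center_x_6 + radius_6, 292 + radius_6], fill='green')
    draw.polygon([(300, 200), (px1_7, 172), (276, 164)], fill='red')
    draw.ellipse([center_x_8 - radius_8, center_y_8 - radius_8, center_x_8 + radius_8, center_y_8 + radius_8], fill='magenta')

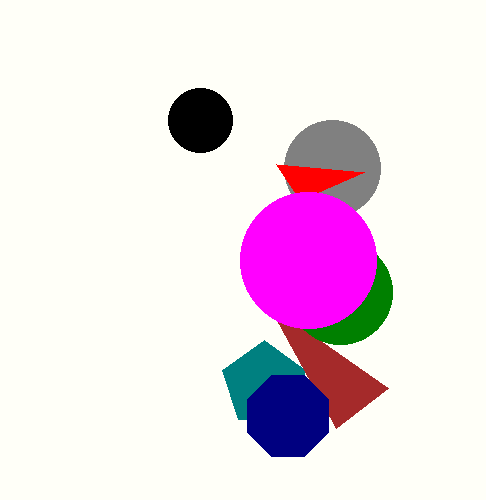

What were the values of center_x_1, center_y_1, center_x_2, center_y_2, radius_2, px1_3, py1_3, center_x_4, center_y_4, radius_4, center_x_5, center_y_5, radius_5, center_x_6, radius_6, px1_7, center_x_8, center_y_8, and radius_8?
center_x_1 = 264, center_y_1 = 384, center_x_2 = 332, center_y_2 = 168, radius_2 = 48, px1_3 = 336, py1_3 = 428, center_x_4 = 288, center_y_4 = 416, radius_4 = 44, center_x_5 = 200, center_y_5 = 120, radius_5 = 32, center_x_6 = 340, radius_6 = 52, px1_7 = 364, center_x_8 = 308, center_y_8 = 260, radius_8 = 68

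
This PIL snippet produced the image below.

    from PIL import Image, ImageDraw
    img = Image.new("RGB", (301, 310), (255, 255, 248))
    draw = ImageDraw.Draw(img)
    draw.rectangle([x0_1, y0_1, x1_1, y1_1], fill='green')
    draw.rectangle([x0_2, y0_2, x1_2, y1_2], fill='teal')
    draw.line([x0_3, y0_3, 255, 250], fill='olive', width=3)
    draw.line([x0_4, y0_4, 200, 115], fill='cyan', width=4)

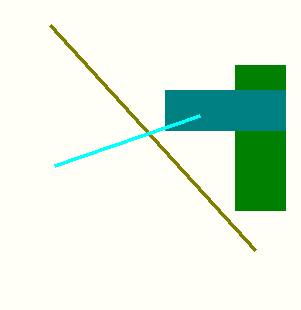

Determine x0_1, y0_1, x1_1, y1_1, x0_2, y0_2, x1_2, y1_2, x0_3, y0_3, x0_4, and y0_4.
x0_1 = 235
y0_1 = 65
x1_1 = 285
y1_1 = 210
x0_2 = 165
y0_2 = 90
x1_2 = 285
y1_2 = 130
x0_3 = 50
y0_3 = 25
x0_4 = 55
y0_4 = 165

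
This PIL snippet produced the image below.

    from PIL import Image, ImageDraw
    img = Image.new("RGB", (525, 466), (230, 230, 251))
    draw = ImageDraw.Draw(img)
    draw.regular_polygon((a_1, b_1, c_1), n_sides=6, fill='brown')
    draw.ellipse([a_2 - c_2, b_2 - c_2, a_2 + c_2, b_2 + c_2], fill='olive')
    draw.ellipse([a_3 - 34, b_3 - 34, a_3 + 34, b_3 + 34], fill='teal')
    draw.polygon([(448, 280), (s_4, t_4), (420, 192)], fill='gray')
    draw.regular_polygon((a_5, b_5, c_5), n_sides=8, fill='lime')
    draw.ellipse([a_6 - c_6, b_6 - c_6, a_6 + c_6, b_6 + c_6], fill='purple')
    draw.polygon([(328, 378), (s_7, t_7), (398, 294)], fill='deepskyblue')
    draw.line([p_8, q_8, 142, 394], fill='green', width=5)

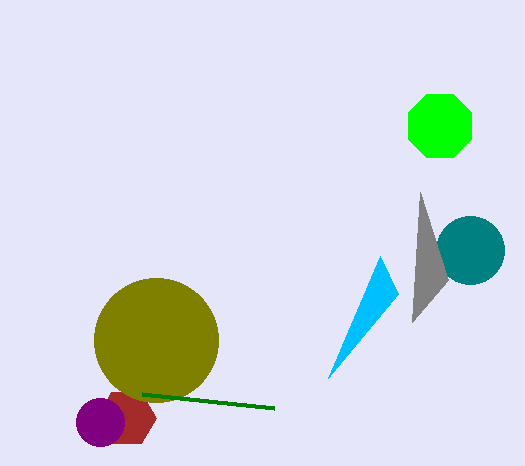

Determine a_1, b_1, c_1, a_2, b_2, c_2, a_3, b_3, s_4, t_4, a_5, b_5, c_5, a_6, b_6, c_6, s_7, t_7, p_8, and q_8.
a_1 = 126, b_1 = 418, c_1 = 30, a_2 = 156, b_2 = 340, c_2 = 62, a_3 = 470, b_3 = 250, s_4 = 412, t_4 = 322, a_5 = 440, b_5 = 126, c_5 = 34, a_6 = 100, b_6 = 422, c_6 = 24, s_7 = 380, t_7 = 256, p_8 = 274, q_8 = 408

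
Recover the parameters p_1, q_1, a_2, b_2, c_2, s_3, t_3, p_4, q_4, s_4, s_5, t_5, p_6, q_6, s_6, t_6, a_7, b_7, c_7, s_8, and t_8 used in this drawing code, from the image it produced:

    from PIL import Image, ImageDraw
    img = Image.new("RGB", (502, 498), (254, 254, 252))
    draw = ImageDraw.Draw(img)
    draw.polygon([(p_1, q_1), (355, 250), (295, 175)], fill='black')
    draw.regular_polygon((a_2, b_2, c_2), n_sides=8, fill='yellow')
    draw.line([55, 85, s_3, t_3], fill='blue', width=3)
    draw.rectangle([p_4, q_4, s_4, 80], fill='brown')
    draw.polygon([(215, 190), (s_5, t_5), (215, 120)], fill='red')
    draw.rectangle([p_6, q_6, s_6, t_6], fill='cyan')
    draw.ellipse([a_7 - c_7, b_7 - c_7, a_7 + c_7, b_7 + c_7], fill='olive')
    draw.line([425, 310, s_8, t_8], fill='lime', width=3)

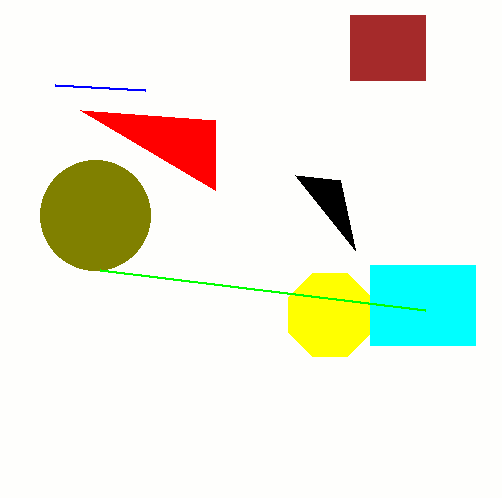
p_1 = 340; q_1 = 180; a_2 = 330; b_2 = 315; c_2 = 45; s_3 = 145; t_3 = 90; p_4 = 350; q_4 = 15; s_4 = 425; s_5 = 80; t_5 = 110; p_6 = 370; q_6 = 265; s_6 = 475; t_6 = 345; a_7 = 95; b_7 = 215; c_7 = 55; s_8 = 100; t_8 = 270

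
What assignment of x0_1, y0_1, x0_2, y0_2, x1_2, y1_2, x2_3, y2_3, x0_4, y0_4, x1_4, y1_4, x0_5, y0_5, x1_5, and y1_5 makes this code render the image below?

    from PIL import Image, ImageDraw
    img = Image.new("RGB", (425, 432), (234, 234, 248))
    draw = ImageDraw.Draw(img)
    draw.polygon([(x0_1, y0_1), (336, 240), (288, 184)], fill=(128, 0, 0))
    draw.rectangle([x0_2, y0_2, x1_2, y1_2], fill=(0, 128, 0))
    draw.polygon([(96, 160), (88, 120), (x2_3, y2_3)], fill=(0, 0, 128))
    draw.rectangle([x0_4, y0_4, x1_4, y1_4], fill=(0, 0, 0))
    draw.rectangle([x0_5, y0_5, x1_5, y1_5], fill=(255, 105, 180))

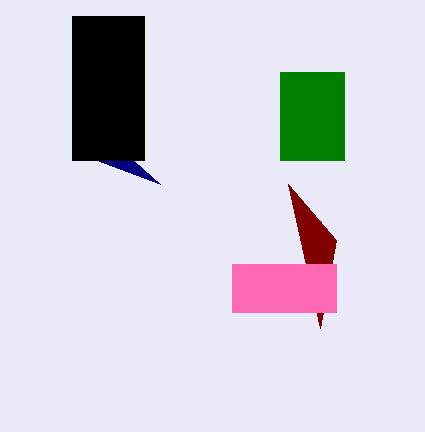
x0_1 = 320; y0_1 = 328; x0_2 = 280; y0_2 = 72; x1_2 = 344; y1_2 = 160; x2_3 = 160; y2_3 = 184; x0_4 = 72; y0_4 = 16; x1_4 = 144; y1_4 = 160; x0_5 = 232; y0_5 = 264; x1_5 = 336; y1_5 = 312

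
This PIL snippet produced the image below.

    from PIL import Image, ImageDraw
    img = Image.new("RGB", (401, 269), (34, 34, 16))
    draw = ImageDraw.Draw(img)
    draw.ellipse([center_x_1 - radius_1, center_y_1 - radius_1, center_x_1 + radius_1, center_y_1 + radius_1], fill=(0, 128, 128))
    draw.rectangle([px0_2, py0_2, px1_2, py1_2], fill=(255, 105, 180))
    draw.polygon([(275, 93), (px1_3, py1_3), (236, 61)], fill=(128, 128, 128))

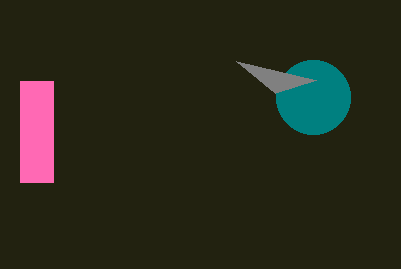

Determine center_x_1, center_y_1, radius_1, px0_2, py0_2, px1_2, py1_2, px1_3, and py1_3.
center_x_1 = 313
center_y_1 = 97
radius_1 = 37
px0_2 = 20
py0_2 = 81
px1_2 = 53
py1_2 = 182
px1_3 = 316
py1_3 = 80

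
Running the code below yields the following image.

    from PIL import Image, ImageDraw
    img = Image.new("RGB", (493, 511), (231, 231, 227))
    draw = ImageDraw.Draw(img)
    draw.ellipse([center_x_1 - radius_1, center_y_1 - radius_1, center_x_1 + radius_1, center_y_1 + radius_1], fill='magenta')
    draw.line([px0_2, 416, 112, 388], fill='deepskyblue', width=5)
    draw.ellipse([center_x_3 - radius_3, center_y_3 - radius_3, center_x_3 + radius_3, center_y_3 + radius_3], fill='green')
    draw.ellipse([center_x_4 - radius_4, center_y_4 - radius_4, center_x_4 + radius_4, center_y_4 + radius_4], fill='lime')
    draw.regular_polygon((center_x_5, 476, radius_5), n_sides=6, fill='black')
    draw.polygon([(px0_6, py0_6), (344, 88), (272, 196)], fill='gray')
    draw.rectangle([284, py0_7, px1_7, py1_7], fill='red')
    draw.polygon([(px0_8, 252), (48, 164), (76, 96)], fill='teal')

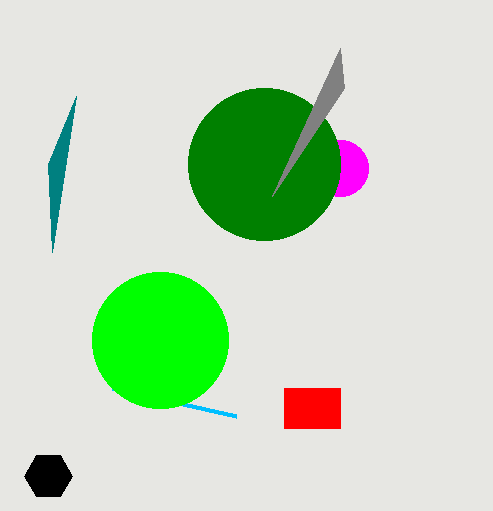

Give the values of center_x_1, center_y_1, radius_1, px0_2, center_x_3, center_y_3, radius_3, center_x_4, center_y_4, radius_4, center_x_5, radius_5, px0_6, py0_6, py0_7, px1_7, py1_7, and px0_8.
center_x_1 = 340; center_y_1 = 168; radius_1 = 28; px0_2 = 236; center_x_3 = 264; center_y_3 = 164; radius_3 = 76; center_x_4 = 160; center_y_4 = 340; radius_4 = 68; center_x_5 = 48; radius_5 = 24; px0_6 = 340; py0_6 = 48; py0_7 = 388; px1_7 = 340; py1_7 = 428; px0_8 = 52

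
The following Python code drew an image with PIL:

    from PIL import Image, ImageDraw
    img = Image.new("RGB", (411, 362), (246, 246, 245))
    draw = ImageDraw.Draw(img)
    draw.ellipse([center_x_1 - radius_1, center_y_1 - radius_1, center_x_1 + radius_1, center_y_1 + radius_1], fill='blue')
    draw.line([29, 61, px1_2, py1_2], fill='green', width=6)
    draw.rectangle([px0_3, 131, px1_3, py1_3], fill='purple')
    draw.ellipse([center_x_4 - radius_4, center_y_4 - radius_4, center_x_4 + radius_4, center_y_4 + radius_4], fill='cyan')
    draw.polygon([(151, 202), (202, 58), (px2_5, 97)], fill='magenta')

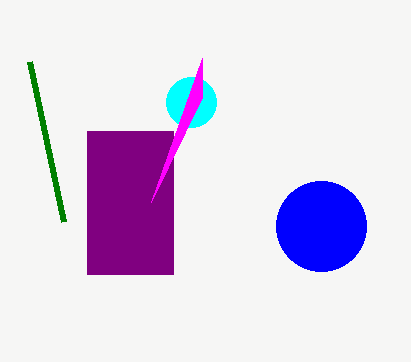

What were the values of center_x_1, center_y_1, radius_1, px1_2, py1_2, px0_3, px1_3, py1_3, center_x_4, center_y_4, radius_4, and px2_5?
center_x_1 = 321; center_y_1 = 226; radius_1 = 45; px1_2 = 63; py1_2 = 221; px0_3 = 87; px1_3 = 173; py1_3 = 274; center_x_4 = 191; center_y_4 = 102; radius_4 = 25; px2_5 = 202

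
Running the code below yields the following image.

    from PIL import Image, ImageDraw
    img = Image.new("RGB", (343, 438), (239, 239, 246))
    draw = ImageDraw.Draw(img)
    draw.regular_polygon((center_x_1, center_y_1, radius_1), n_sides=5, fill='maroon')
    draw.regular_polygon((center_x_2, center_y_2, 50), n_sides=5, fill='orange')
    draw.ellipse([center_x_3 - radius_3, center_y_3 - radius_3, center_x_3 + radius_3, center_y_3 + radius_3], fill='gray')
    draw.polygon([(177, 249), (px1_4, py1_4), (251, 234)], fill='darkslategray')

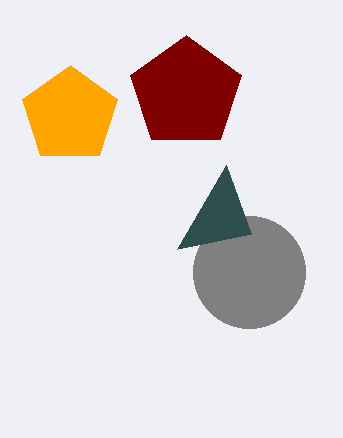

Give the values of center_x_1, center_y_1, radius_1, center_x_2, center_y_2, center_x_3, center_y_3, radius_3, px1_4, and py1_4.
center_x_1 = 186; center_y_1 = 93; radius_1 = 58; center_x_2 = 70; center_y_2 = 115; center_x_3 = 249; center_y_3 = 272; radius_3 = 56; px1_4 = 226; py1_4 = 165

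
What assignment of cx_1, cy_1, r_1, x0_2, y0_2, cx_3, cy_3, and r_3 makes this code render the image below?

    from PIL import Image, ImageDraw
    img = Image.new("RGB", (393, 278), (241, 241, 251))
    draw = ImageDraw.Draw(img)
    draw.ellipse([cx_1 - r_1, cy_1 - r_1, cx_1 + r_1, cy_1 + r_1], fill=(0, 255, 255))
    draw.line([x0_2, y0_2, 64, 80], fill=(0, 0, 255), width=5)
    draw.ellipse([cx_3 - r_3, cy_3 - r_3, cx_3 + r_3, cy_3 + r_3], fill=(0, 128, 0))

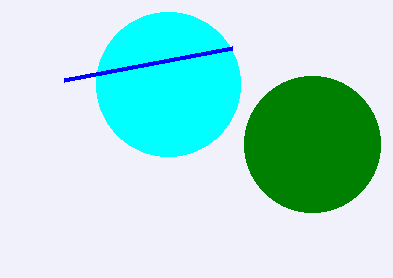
cx_1 = 168
cy_1 = 84
r_1 = 72
x0_2 = 232
y0_2 = 48
cx_3 = 312
cy_3 = 144
r_3 = 68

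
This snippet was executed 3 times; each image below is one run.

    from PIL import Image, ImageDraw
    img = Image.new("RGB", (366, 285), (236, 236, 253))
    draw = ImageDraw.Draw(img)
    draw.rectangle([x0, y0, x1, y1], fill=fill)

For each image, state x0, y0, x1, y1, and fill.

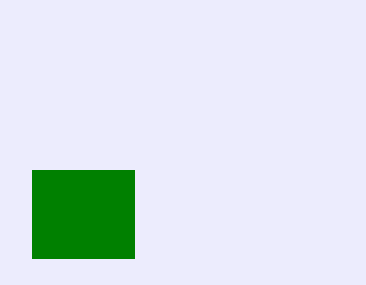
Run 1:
x0 = 32
y0 = 170
x1 = 134
y1 = 258
fill = 'green'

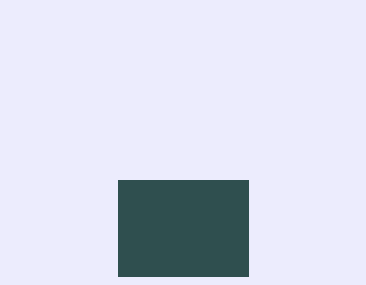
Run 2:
x0 = 118, y0 = 180, x1 = 248, y1 = 276, fill = 'darkslategray'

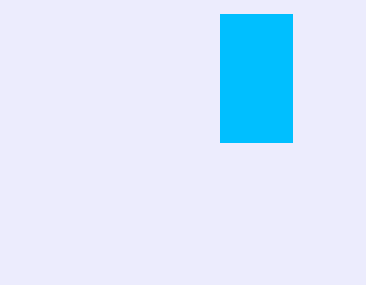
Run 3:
x0 = 220
y0 = 14
x1 = 292
y1 = 142
fill = 'deepskyblue'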